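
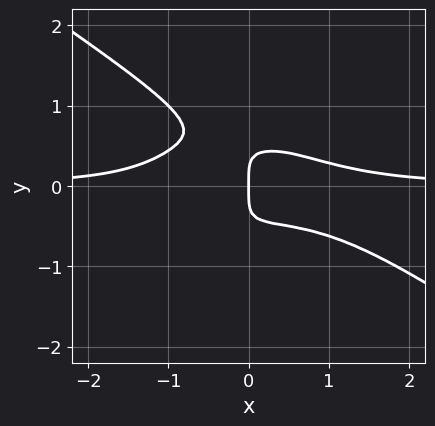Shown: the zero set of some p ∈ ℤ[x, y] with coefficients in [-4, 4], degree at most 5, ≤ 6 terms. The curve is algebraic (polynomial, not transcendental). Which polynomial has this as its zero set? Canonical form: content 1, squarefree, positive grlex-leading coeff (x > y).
(a) deg p = 4. No degree-3 curve has this shape.
(b) Observable constraints: it meets the y-axis at y = 0 (among the integer gridlines); it crosses the x-axis at the gridline x = 0.
(c) Putting this together gives p.

2*x^3*y + 2*x^2*y^2 + 2*y^4 + 3*x*y^2 - x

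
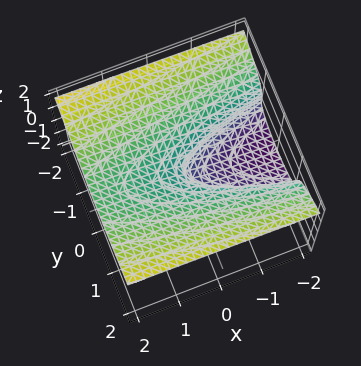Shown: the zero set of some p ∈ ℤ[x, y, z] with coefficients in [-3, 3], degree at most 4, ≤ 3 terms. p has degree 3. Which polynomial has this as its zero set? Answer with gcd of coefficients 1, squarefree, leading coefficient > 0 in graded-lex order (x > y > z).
3*z^3 - 2*y^2 - x

First, the degree is 3 — a generic line meets the surface in up to 3 points.
Then, from the visible intercepts: it crosses the y-axis at the gridline y = 0; one z-axis crossing is at z = 0; it meets the x-axis at x = 0 (among the integer gridlines).
Finally, fitting integer coefficients to these (and the overall shape) gives p.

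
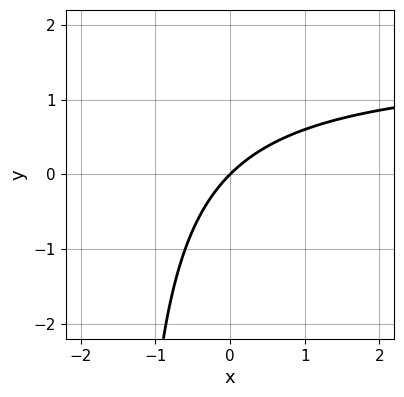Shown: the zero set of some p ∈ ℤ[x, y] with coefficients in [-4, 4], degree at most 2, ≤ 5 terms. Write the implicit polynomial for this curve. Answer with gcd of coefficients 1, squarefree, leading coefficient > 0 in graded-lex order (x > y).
2*x*y - 3*x + 3*y

deg p = 2.
Against the integer gridlines: it crosses the y-axis at the gridline y = 0; one x-axis crossing is at x = 0.
Assembling these constraints gives the stated polynomial.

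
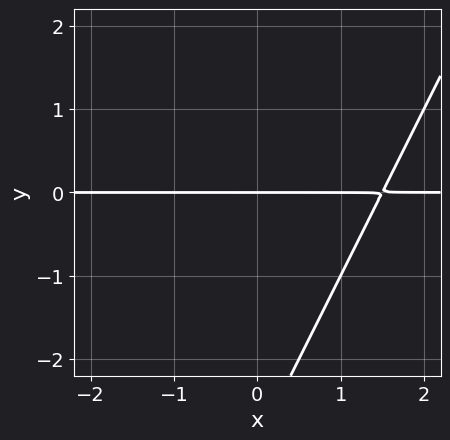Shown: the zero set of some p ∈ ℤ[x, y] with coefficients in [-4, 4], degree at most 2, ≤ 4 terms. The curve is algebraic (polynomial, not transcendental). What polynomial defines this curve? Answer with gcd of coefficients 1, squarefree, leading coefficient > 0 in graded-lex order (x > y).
Degree: no degree-1 curve has this shape, so deg p = 2.
From the axis intercepts and sections: it crosses the y-axis at the gridline y = 0; the visible x-axis segment lies entirely on the curve.
Solving for integer coefficients yields p as stated.

2*x*y - y^2 - 3*y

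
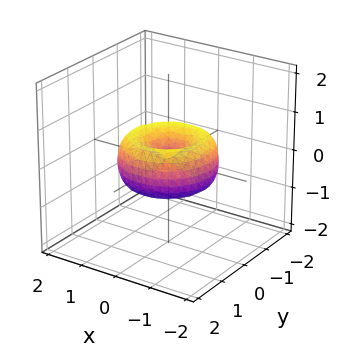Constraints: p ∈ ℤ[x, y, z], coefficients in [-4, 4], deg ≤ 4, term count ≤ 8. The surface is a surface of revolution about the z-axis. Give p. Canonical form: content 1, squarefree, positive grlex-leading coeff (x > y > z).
Degree: no degree-3 surface has this shape, so deg p = 4.
Symmetries: the z-axis is an axis of rotation, so x and y enter only as x² + y².
Observable constraints: one z-axis crossing is at z = 0; it crosses the x-axis at the gridline x = 0.
Matching integer coefficients to the picture gives p.

2*x^4 + 4*x^2*y^2 + 2*y^4 - 3*x^2 - 3*y^2 + 3*z^2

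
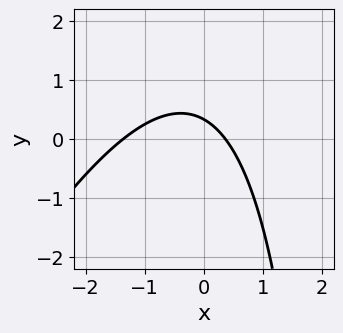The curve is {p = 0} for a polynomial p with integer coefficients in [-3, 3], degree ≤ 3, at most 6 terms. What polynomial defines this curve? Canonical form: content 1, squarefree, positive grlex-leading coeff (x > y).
1. The degree is 2 — no degree-1 curve has this shape.
2. Matching integer coefficients to the picture gives p.

2*x^2 - x*y + 2*x + 3*y - 1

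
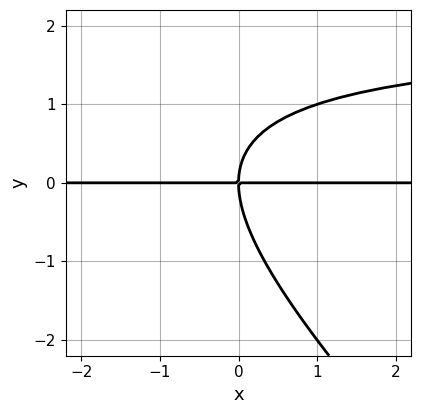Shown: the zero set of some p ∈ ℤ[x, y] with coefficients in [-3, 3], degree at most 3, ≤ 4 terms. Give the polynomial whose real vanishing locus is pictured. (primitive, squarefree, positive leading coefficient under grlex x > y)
x*y^2 + y^3 - 2*x*y

1. deg p = 3. A generic line meets the curve in up to 3 points.
2. From the axis intercepts and sections: every point of the x-axis in the box is on the curve; it crosses the y-axis at the gridline y = 0.
3. Fitting integer coefficients to these (and the overall shape) gives p.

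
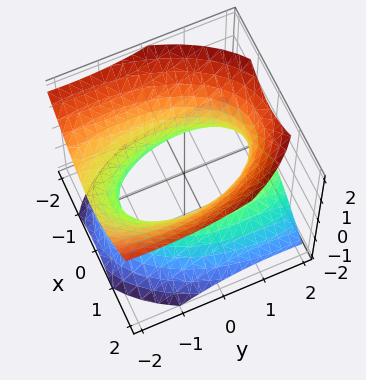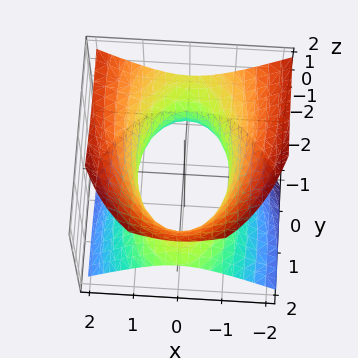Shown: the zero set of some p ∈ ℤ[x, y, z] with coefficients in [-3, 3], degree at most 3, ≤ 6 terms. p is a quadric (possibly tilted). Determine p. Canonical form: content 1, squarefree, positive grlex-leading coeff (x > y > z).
First, degree: a generic line meets the surface in up to 2 points, so deg p = 2.
Then, from the visible intercepts: the x-axis gridline crossings are at x ∈ {-1, 1}; no z-intercept at any integer in the box.
Finally, fitting integer coefficients to these (and the overall shape) gives p.

3*x^2 + y^2 + 2*y*z - 3*z^2 - 3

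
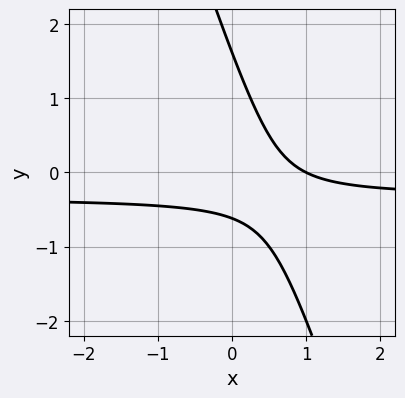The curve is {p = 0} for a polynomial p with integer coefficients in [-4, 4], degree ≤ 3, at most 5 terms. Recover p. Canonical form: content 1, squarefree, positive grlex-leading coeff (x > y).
3*x*y + y^2 + x - y - 1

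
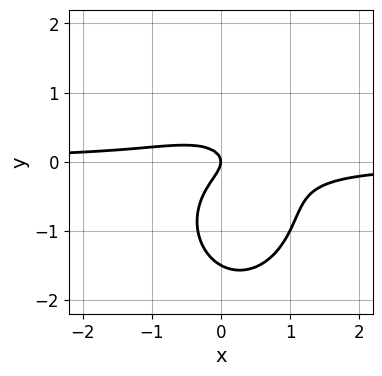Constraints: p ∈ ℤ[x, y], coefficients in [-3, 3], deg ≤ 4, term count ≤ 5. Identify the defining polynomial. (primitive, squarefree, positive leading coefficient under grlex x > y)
The degree is 3 — a generic line meets the curve in up to 3 points.
From the visible intercepts: it meets the x-axis at x = 0 (among the integer gridlines); it crosses the y-axis at the gridline y = 0.
Matching integer coefficients to the picture gives p.

3*x^2*y + 2*y^3 - x*y + 3*y^2 + x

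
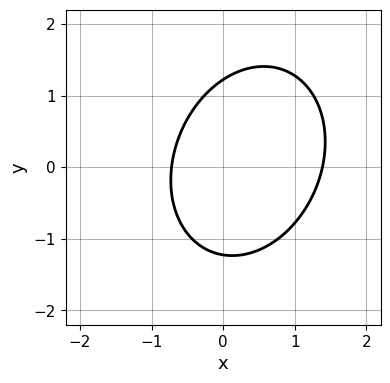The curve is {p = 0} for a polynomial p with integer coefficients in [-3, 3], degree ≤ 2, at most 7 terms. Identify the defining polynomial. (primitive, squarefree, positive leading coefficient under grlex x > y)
First, the degree is 2 — the shape is more complex than any degree-1 curve.
Finally, putting this together gives p.

3*x^2 - x*y + 2*y^2 - 2*x - 3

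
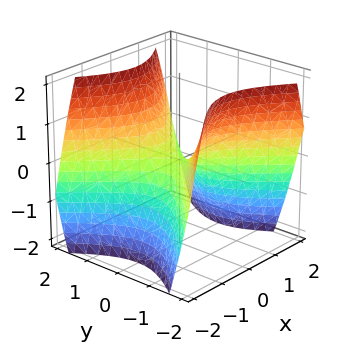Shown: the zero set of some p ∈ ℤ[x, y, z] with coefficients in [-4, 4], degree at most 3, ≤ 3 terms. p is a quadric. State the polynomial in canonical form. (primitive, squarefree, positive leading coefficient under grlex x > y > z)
x^2 - y^2 + z

(a) The degree is 2 — a hyperbolic paraboloid; a quadric.
(b) Symmetries: it's symmetric under y → −y, forcing even powers of y; the x ↦ −x reflection is a symmetry, so x appears only in even powers.
(c) From the visible intercepts: one y-axis crossing is at y = 0; one z-axis crossing is at z = 0.
(d) Solving for integer coefficients yields p as stated.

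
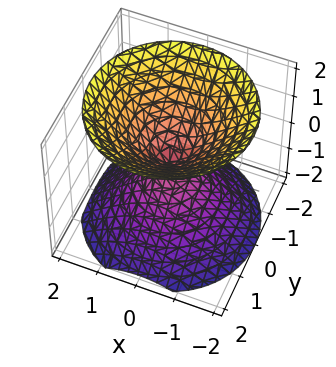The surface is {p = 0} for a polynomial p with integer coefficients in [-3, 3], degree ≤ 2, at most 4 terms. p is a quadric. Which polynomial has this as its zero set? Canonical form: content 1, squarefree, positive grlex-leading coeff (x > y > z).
x^2 + y^2 - z^2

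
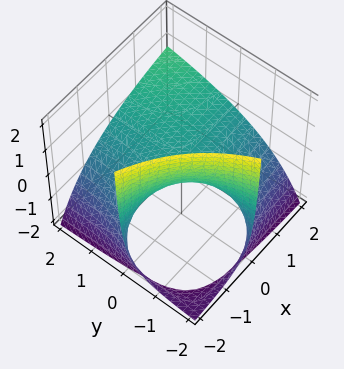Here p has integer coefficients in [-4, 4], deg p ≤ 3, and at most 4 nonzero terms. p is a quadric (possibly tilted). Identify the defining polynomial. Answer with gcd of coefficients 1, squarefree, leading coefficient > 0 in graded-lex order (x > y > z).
Degree: no degree-1 surface has this shape, so deg p = 2.
From the axis intercepts and sections: it crosses the z-axis at the gridline z = 0; the visible y-axis segment lies entirely on the surface.
The integer polynomial consistent with all of this is the stated p.

x*y - x*z - y*z - 2*z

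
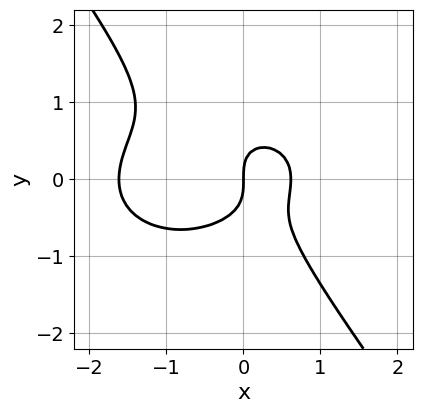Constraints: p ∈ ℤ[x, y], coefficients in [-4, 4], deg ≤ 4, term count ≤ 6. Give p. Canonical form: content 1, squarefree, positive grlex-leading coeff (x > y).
1. deg p = 3.
2. Against the integer gridlines: one x-axis crossing is at x = 0; it meets the y-axis at y = 0 (among the integer gridlines).
3. Assembling these constraints gives the stated polynomial.

2*x^3 + 3*x*y^2 + 3*y^3 + 2*x^2 - 2*x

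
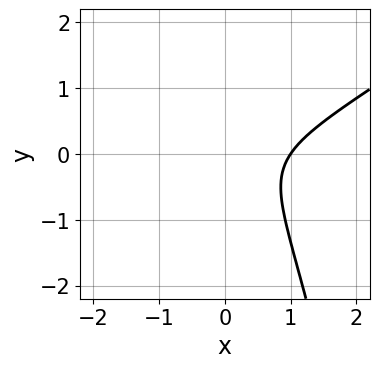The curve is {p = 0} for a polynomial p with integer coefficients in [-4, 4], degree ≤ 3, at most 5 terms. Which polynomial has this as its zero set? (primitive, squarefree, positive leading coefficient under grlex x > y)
2*x^3 - 3*x^2*y - x*y - 3*y^2 - 2

The degree is 3 — no degree-2 curve has this shape.
Observable constraints: it misses every integer gridline on the y-axis; it meets the x-axis at x = 1 (among the integer gridlines).
Together with the visible shape, these determine p as stated.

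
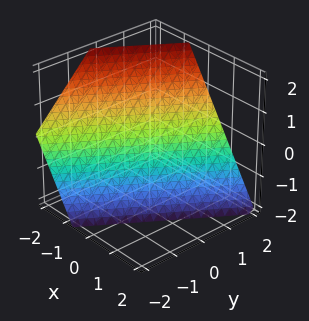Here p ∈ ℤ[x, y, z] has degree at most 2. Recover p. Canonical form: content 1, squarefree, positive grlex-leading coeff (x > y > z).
First, degree: the surface is flat (a plane), so deg p = 1.
Then, from the axis intercepts and sections: one z-axis crossing is at z = -1; it crosses the y-axis at the gridline y = 1.
Finally, matching integer coefficients to the picture gives p.

3*x - 2*y + 2*z + 2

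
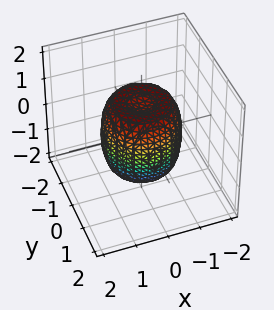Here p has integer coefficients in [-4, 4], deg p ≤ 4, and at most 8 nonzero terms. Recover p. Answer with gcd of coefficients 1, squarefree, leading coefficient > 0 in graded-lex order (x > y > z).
2*x^4 + 4*x^2*y^2 + 2*y^4 - 2*x^2 - 2*y^2 + z^2 - 1

1. The degree is 4 — no degree-3 surface has this shape.
2. Symmetry: every cross-section ⟂ z is a circle, so x, y appear only via x² + y².
3. Observable constraints: a circular section at z = -1 has radius exactly 1; among the integer gridlines, it crosses the z-axis at z ∈ {-1, 1}.
4. Solving for integer coefficients yields p as stated.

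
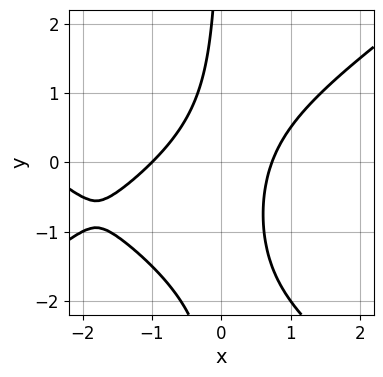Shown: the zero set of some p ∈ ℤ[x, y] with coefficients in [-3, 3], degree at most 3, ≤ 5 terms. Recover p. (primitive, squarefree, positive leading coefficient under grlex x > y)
x^3 - 2*x*y^2 + 3*x^2 - 3*x*y - 2

deg p = 3. A generic line meets the curve in up to 3 points.
Checking where it meets the axes: no y-intercept at any integer in the box; it meets the x-axis at x = -1 (among the integer gridlines).
These observations pin down the coefficients.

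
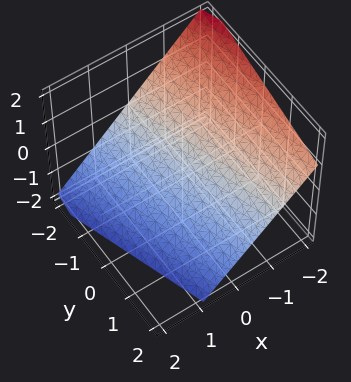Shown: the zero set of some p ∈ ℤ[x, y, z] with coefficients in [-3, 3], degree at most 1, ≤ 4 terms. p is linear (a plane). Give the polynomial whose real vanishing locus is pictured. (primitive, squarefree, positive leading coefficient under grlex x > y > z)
3*x + y + 3*z + 2

(a) The degree is 1 — every cross-section is a straight line — this is a plane.
(b) From the visible intercepts: one y-axis crossing is at y = -2.
(c) Matching integer coefficients to the picture gives p.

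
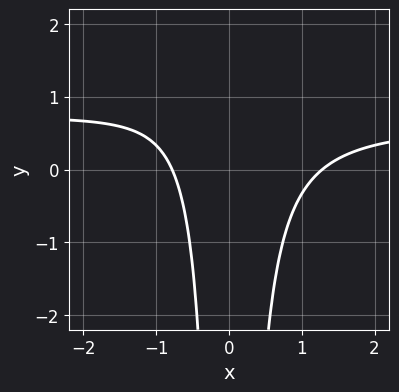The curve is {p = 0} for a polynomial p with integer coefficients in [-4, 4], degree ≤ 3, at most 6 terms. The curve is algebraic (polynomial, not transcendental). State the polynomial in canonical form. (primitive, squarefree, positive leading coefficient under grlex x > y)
deg p = 3. The shape is more complex than any degree-2 curve.
From the visible intercepts: it misses every integer gridline on the y-axis.
Solving for integer coefficients yields p as stated.

3*x^2*y - 2*x^2 + x + 2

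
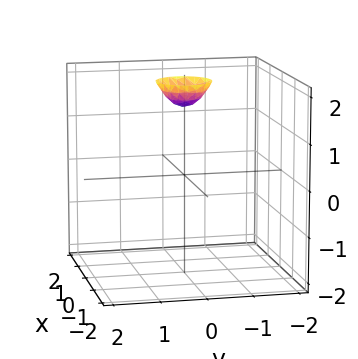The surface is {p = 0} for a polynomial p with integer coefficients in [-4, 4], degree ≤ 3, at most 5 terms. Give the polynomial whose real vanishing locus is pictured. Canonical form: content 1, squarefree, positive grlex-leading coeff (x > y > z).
3*x^2 + 3*y^2 - 2*z + 3

First, the degree is 2 — no degree-1 surface has this shape.
Next, by symmetry, the z-axis is an axis of rotation, so x and y enter only as x² + y².
Then, reading off the gridlines: no x-intercept at any integer in the box; a circular section at z = 2 has radius between 0 and 1; no y-intercept at any integer in the box.
Finally, the integer polynomial consistent with all of this is the stated p.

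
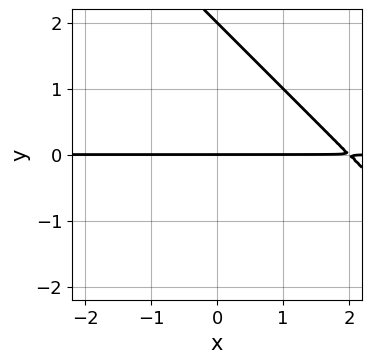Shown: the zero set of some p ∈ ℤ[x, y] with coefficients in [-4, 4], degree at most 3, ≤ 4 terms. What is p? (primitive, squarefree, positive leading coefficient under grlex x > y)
x*y + y^2 - 2*y

deg p = 2. A generic line meets the curve in up to 2 points.
Observable constraints: the visible x-axis segment lies entirely on the curve; among the integer gridlines, it crosses the y-axis at y ∈ {0, 2}.
Solving for integer coefficients yields p as stated.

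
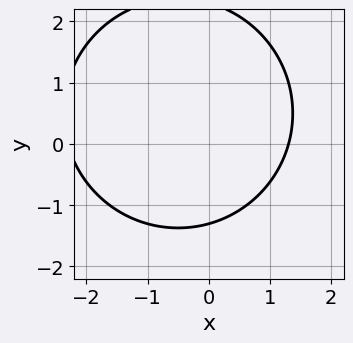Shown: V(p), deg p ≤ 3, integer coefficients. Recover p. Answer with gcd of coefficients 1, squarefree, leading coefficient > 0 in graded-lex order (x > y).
x^2 + y^2 + x - y - 3

First, degree: the shape is more complex than any degree-1 curve, so deg p = 2.
Finally, putting this together gives p.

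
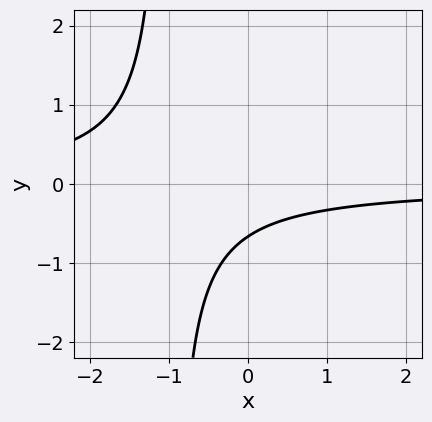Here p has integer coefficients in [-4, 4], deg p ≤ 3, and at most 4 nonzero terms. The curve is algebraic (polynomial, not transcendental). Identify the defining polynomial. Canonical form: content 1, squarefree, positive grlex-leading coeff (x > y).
(a) Degree: a generic line meets the curve in up to 2 points, so deg p = 2.
(b) Against the integer gridlines: no x-intercept at any integer in the box.
(c) Fitting integer coefficients to these (and the overall shape) gives p.

3*x*y + 3*y + 2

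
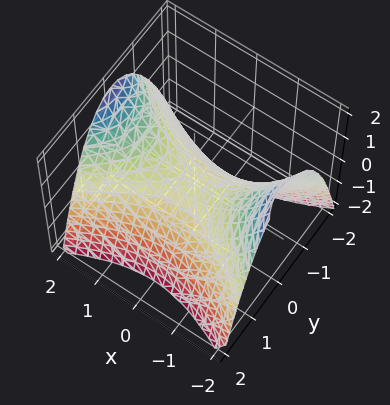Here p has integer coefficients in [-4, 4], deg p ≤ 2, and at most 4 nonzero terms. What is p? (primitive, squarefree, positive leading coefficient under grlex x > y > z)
x^2 - 2*y^2 - 2*z

First, degree: a hyperbolic paraboloid; a quadric, so deg p = 2.
Next, symmetries: the x ↦ −x reflection is a symmetry, so x appears only in even powers; it's symmetric under y → −y, forcing even powers of y.
Then, reading off the gridlines: it crosses the y-axis at the gridline y = 0; it crosses the x-axis at the gridline x = 0.
Finally, together with the visible shape, these determine p as stated.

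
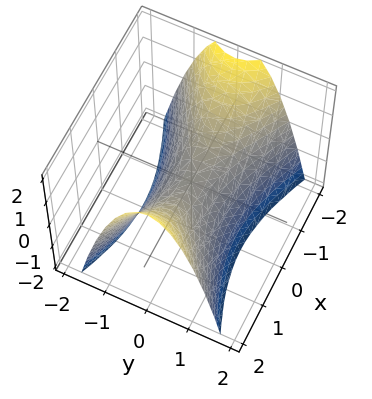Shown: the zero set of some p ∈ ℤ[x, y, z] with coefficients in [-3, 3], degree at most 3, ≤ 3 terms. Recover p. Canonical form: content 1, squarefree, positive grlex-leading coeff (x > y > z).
x^2 - 3*y^2 - 2*z

The degree is 2 — a saddle surface; a quadric.
Symmetries: the y ↦ −y reflection is a symmetry, so y appears only in even powers; the x ↦ −x reflection is a symmetry, so x appears only in even powers.
Checking where it meets the axes: it meets the y-axis at y = 0 (among the integer gridlines); it crosses the z-axis at the gridline z = 0; one x-axis crossing is at x = 0.
Fitting integer coefficients to these (and the overall shape) gives p.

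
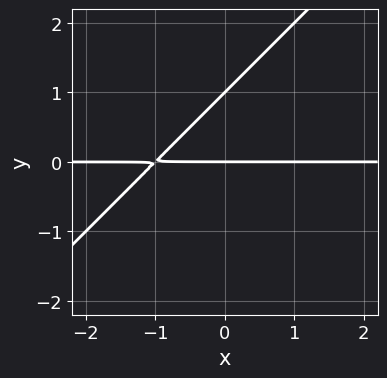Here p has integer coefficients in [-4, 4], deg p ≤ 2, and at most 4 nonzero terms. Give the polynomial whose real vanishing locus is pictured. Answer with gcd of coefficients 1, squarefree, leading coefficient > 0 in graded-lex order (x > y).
(a) The degree is 2 — no degree-1 curve has this shape.
(b) Checking where it meets the axes: among the integer gridlines, it crosses the y-axis at y ∈ {0, 1}; the visible x-axis segment lies entirely on the curve.
(c) These observations pin down the coefficients.

x*y - y^2 + y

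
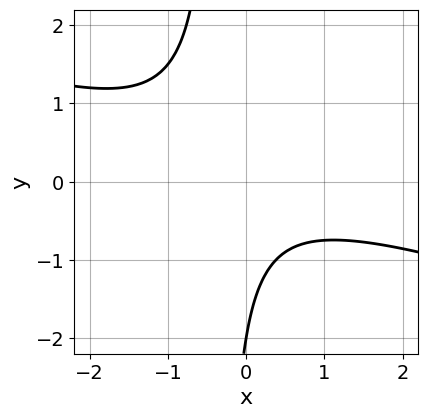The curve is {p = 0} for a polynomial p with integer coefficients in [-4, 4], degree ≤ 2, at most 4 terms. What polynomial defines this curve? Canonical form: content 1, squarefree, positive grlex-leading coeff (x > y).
x^2 + 3*x*y + y + 2

1. The degree is 2 — the shape is more complex than any degree-1 curve.
2. Against the integer gridlines: no x-intercept at any integer in the box; it meets the y-axis at y = -2 (among the integer gridlines).
3. Assembling these constraints gives the stated polynomial.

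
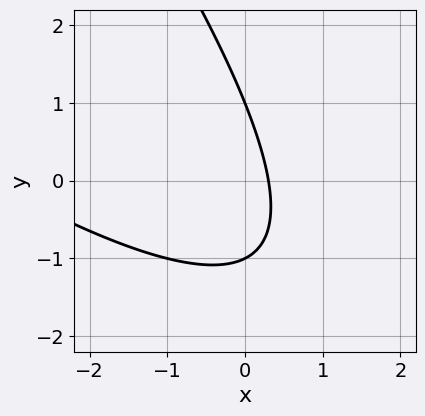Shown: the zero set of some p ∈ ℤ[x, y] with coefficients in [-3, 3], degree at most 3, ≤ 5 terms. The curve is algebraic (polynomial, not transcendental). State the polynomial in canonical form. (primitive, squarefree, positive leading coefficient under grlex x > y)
First, deg p = 2.
Then, observable constraints: among the integer gridlines, it crosses the y-axis at y ∈ {-1, 1}.
Finally, fitting integer coefficients to these (and the overall shape) gives p.

x^2 + 2*x*y + y^2 + 3*x - 1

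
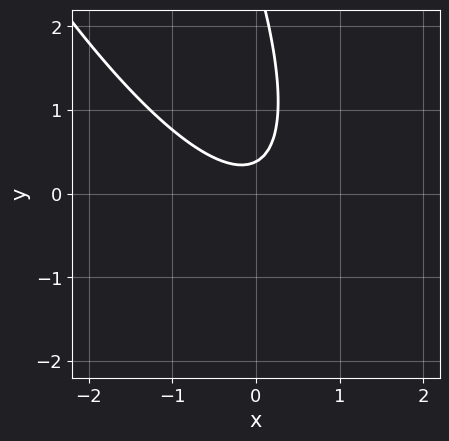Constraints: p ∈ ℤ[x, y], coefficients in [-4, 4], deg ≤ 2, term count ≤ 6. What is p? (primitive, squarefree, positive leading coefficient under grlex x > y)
3*x^2 + 3*x*y + y^2 - 3*y + 1

(a) The degree is 2 — no degree-1 curve has this shape.
(b) Checking where it meets the axes: it misses every integer gridline on the x-axis.
(c) Together with the visible shape, these determine p as stated.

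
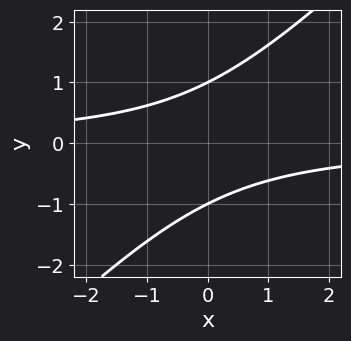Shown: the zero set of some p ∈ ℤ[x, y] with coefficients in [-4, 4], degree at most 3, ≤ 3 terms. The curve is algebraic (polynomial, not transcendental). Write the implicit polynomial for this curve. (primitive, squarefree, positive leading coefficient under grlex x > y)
x*y - y^2 + 1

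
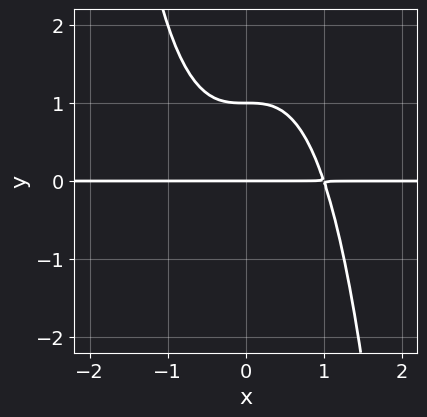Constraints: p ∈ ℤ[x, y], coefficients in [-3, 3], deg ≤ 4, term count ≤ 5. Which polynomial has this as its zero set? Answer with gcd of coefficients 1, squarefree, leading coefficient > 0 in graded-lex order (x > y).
First, degree: a generic line meets the curve in up to 4 points, so deg p = 4.
Then, observable constraints: every point of the x-axis in the box is on the curve; among the integer gridlines, it crosses the y-axis at y ∈ {0, 1}.
Finally, fitting integer coefficients to these (and the overall shape) gives p.

x^3*y + y^2 - y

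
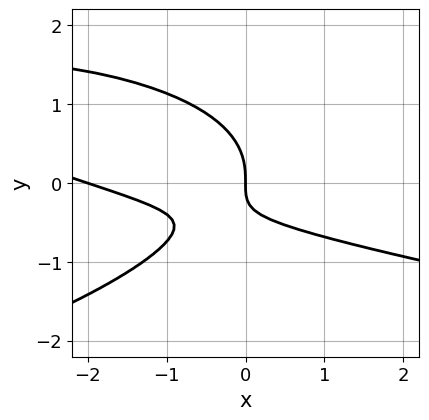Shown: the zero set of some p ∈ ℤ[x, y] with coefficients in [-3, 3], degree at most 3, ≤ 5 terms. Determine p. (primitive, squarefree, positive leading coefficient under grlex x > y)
Degree: a generic line meets the curve in up to 3 points, so deg p = 3.
From the axis intercepts and sections: it meets the y-axis at y = 0 (among the integer gridlines); among the integer gridlines, it crosses the x-axis at x ∈ {-2, 0}.
The integer polynomial consistent with all of this is the stated p.

3*y^3 + x^2 + 3*x*y + 2*x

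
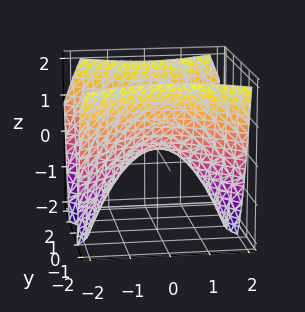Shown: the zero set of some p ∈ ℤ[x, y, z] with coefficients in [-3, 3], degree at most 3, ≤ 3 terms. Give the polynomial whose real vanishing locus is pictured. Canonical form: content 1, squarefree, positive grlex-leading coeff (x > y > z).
Degree: a saddle surface; a quadric, so deg p = 2.
Symmetries: the x ↦ −x reflection is a symmetry, so x appears only in even powers; it's symmetric under y → −y, forcing even powers of y.
From the visible intercepts: one z-axis crossing is at z = 0; it meets the x-axis at x = 0 (among the integer gridlines).
Putting this together gives p.

2*x^2 - 3*y^2 + 3*z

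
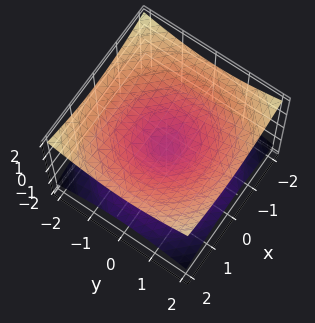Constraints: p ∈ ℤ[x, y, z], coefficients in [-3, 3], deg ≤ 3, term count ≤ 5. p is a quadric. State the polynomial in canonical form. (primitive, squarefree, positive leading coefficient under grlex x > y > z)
(a) deg p = 2. Two nappes meeting at a single point; a quadric.
(b) Symmetries: mirror symmetry z ↦ −z ⇒ only even powers of z; the surface is invariant under rotation about z: p = q(x² + y², z).
(c) Checking where it meets the axes: it meets the x-axis at x = 0 (among the integer gridlines); it crosses the z-axis at the gridline z = 0; it meets the y-axis at y = 0 (among the integer gridlines); a circular section at z = -1 has radius between 1 and 2.
(d) Matching integer coefficients to the picture gives p.

x^2 + y^2 - 3*z^2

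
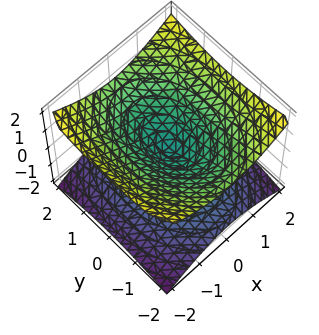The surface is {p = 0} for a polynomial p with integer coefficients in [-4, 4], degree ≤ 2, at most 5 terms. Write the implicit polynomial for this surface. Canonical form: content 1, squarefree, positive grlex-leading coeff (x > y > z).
deg p = 2. A double cone through the origin; a quadric.
Symmetries: the z ↦ −z reflection is a symmetry, so z appears only in even powers; it's symmetric under x → −x, forcing even powers of x; the y ↦ −y reflection is a symmetry, so y appears only in even powers.
Reading off the gridlines: one x-axis crossing is at x = 0; one z-axis crossing is at z = 0; it crosses the y-axis at the gridline y = 0.
Solving for integer coefficients yields p as stated.

2*x^2 + y^2 - 3*z^2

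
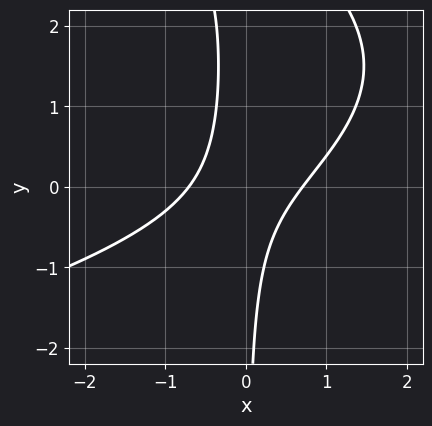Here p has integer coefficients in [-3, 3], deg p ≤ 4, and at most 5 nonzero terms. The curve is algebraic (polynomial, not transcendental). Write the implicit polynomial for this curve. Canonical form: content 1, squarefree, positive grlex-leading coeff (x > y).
x*y^2 + 2*x^2 - 3*x*y - 1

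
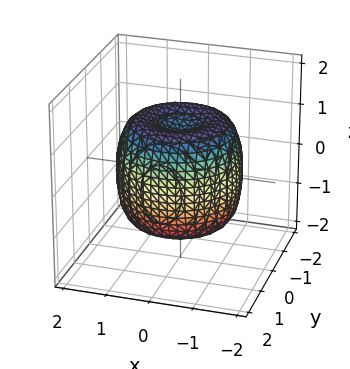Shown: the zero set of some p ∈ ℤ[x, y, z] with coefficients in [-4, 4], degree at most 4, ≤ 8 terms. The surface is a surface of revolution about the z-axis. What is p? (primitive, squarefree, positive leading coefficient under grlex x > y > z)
(a) The degree is 4 — the shape is more complex than any degree-3 surface.
(b) Symmetry: the z-axis is an axis of rotation, so x and y enter only as x² + y².
(c) From the visible intercepts: a circular section at z = 1 has radius between 1 and 2; among the integer gridlines, it crosses the z-axis at z ∈ {-1, 1}.
(d) Putting this together gives p.

2*x^4 + 4*x^2*y^2 + 2*y^4 - 3*x^2 - 3*y^2 + 2*z^2 - 2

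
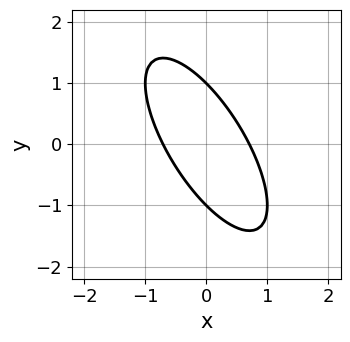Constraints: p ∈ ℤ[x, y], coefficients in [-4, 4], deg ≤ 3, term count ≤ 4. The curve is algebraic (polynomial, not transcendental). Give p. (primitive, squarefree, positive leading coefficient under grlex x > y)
First, deg p = 2. The shape is more complex than any degree-1 curve.
Then, from the visible intercepts: the y-axis gridline crossings are at y ∈ {-1, 1}.
Finally, together with the visible shape, these determine p as stated.

2*x^2 + 2*x*y + y^2 - 1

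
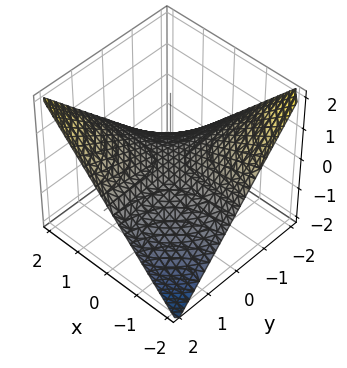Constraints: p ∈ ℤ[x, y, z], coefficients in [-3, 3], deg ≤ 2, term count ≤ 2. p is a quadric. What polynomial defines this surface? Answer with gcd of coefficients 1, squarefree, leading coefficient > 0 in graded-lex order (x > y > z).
Degree: a hyperbolic paraboloid; a quadric, so deg p = 2.
Checking where it meets the axes: the visible x-axis segment lies entirely on the surface; the visible y-axis segment lies entirely on the surface; it crosses the z-axis at the gridline z = 0.
Together with the visible shape, these determine p as stated.

x*y - 2*z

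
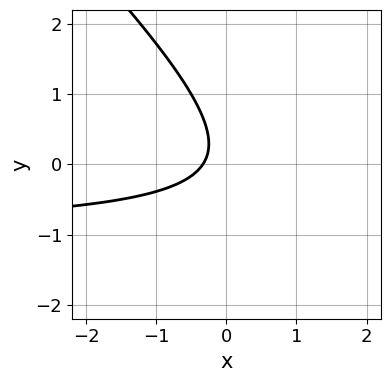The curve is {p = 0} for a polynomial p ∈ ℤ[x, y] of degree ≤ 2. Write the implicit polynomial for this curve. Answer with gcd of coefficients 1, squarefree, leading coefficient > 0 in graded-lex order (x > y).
3*x*y + 3*y^2 + 3*x - y + 1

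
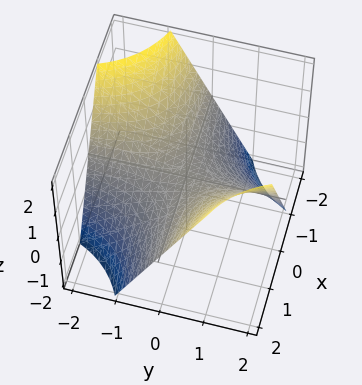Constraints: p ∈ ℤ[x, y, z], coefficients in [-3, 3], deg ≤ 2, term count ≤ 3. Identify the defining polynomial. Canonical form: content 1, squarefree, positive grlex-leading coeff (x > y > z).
x*y - z

(a) deg p = 2.
(b) Checking where it meets the axes: the visible x-axis segment lies entirely on the surface; the visible y-axis segment lies entirely on the surface; it crosses the z-axis at the gridline z = 0.
(c) Solving for integer coefficients yields p as stated.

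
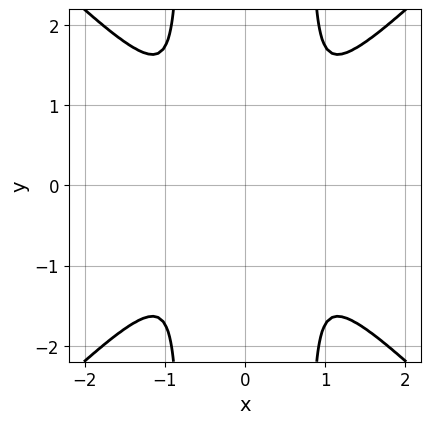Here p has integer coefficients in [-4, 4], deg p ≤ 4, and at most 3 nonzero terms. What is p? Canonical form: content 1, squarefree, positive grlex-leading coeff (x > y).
(a) Degree: a generic line meets the curve in up to 4 points, so deg p = 4.
(b) Symmetries: mirror symmetry y ↦ −y ⇒ only even powers of y; it's symmetric under x → −x, forcing even powers of x.
(c) Assembling these constraints gives the stated polynomial.

3*x^4 - 3*x^2*y^2 + 2*y^2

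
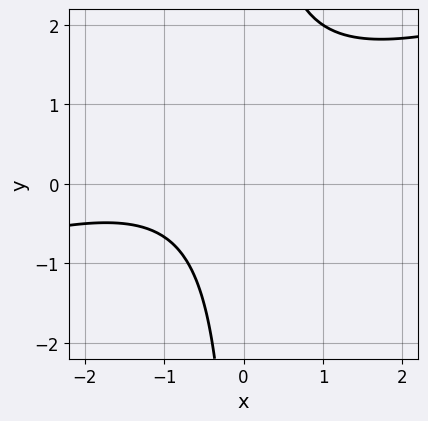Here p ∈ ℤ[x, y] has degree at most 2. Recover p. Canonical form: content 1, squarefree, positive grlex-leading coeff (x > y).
x^2 - 3*x*y + 2*x + 3

First, the degree is 2 — no degree-1 curve has this shape.
Next, from the visible intercepts: it misses every integer gridline on the x-axis; no y-intercept at any integer in the box.
Finally, assembling these constraints gives the stated polynomial.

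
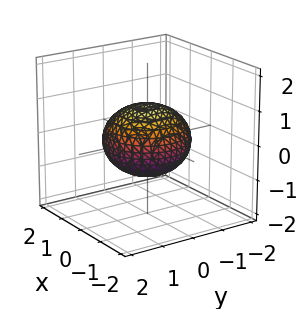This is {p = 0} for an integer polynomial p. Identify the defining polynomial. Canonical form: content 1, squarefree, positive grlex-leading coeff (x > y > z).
First, deg p = 2. The shape is more complex than any degree-1 surface.
Next, symmetries: rotational symmetry about the z-axis ⇒ p depends on x, y only through x² + y².
Next, checking where it meets the axes: a circular section at z = 0 has radius between 1 and 2; the z-axis gridline crossings are at z ∈ {-1, 1}.
Finally, assembling these constraints gives the stated polynomial.

2*x^2 + 2*y^2 + 3*z^2 - 3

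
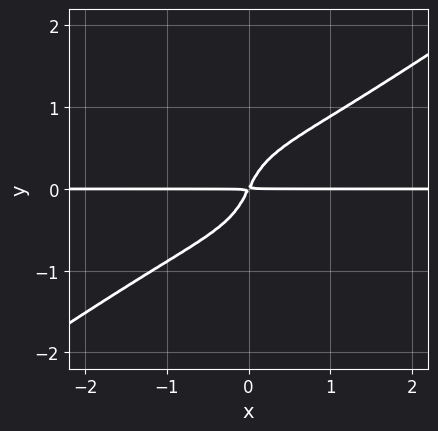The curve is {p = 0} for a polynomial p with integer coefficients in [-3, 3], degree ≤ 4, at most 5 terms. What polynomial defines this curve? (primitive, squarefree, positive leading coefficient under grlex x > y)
The degree is 4 — the shape is more complex than any degree-3 curve.
Reading off the gridlines: every point of the x-axis in the box is on the curve.
Fitting integer coefficients to these (and the overall shape) gives p.

x^3*y - 3*y^4 + 2*x*y - y^2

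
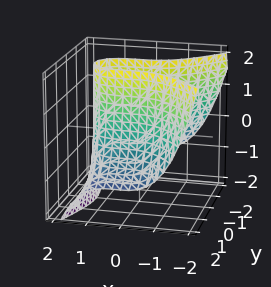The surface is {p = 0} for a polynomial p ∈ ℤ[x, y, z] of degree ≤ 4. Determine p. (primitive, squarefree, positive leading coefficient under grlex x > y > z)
The degree is 3 — no degree-2 surface has this shape.
From the visible intercepts: the surface avoids every integer z-axis point in the box; the y-axis gridline crossings are at y ∈ {-1, 1}.
These observations pin down the coefficients.

2*x^3 + 2*y^2*z - x^2 + 3*y^2 - 3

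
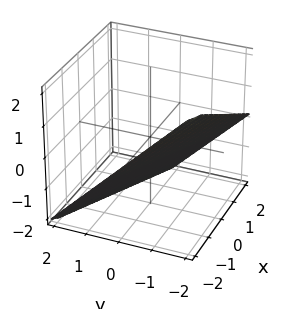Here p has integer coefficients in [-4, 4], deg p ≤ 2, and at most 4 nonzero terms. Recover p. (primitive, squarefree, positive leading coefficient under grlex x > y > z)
x + 2*y + 2*z + 2

First, deg p = 1.
Then, reading off the gridlines: one y-axis crossing is at y = -1; it crosses the x-axis at the gridline x = -2; it meets the z-axis at z = -1 (among the integer gridlines).
Finally, putting this together gives p.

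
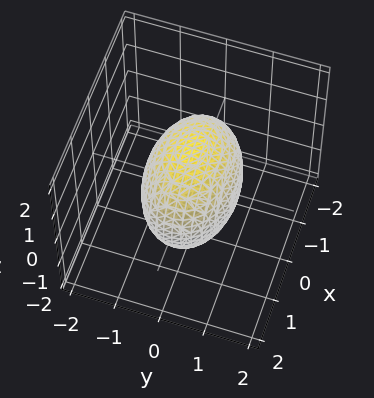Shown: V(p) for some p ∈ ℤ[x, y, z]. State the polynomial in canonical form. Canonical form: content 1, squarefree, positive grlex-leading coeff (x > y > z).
First, degree: a closed, bounded, convex surface; a quadric, so deg p = 2.
Next, symmetries: the z ↦ −z reflection is a symmetry, so z appears only in even powers; it's symmetric under x → −x, forcing even powers of x; mirror symmetry y ↦ −y ⇒ only even powers of y.
Then, against the integer gridlines: the y-axis gridline crossings are at y ∈ {-1, 1}.
Finally, assembling these constraints gives the stated polynomial.

x^2 + 2*y^2 + z^2 - 2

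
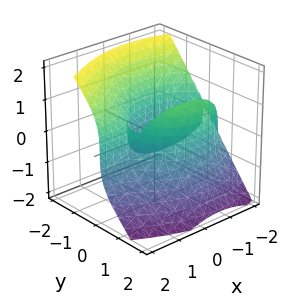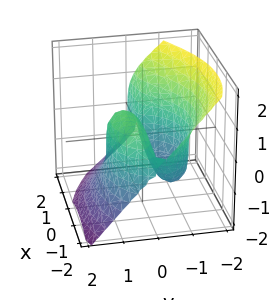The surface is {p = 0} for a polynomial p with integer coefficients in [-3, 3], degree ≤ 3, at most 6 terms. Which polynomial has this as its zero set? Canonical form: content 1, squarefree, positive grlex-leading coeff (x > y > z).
2*x^2*y + 3*y^3 + 2*z^3 + 3*x*y - 3*y

1. deg p = 3. The shape is more complex than any degree-2 surface.
2. Checking where it meets the axes: the visible x-axis segment lies entirely on the surface; among the integer gridlines, it crosses the y-axis at y ∈ {-1, 0, 1}.
3. Matching integer coefficients to the picture gives p.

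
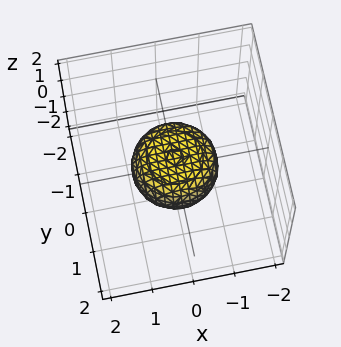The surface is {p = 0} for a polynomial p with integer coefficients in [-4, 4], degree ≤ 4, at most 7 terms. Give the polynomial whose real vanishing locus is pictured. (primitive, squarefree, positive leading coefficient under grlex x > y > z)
2*x^4 + 4*x^2*y^2 + 2*y^4 - x^2 - y^2 + 3*z^2 - 1

First, deg p = 4. A generic line meets the surface in up to 4 points.
Then, symmetries: every cross-section ⟂ z is a circle, so x, y appear only via x² + y².
Next, from the visible intercepts: a circular section at z = 0 has radius exactly 1; among the integer gridlines, it crosses the y-axis at y ∈ {-1, 1}; the x-axis gridline crossings are at x ∈ {-1, 1}.
Finally, the integer polynomial consistent with all of this is the stated p.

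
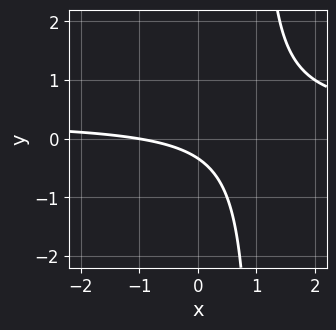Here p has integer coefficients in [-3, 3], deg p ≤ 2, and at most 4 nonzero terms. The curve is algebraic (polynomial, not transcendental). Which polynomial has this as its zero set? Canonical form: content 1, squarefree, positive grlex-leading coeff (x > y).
3*x*y - x - 3*y - 1

First, degree: no degree-1 curve has this shape, so deg p = 2.
Next, reading off the gridlines: it crosses the x-axis at the gridline x = -1.
Finally, solving for integer coefficients yields p as stated.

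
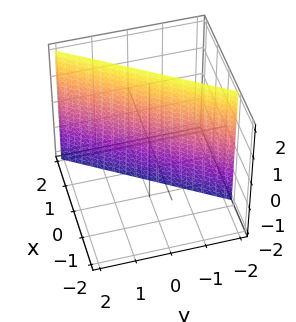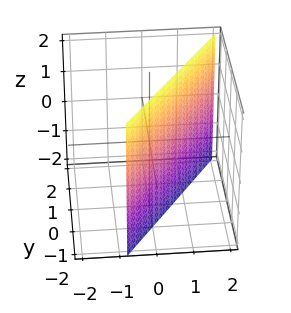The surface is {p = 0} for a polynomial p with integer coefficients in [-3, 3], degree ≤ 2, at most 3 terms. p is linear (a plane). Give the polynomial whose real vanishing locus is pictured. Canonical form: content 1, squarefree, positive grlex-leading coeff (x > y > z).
(a) The degree is 1 — every cross-section is a straight line — this is a plane.
(b) Observable constraints: it meets the y-axis at y = -1 (among the integer gridlines); the surface avoids every integer z-axis point in the box.
(c) Assembling these constraints gives the stated polynomial.

3*x - 2*y - 2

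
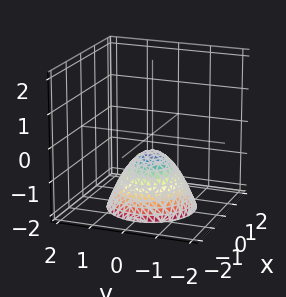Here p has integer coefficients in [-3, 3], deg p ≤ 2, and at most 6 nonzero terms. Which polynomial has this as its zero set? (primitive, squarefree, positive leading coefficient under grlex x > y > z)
2*x^2 + 2*y^2 + 2*z + 1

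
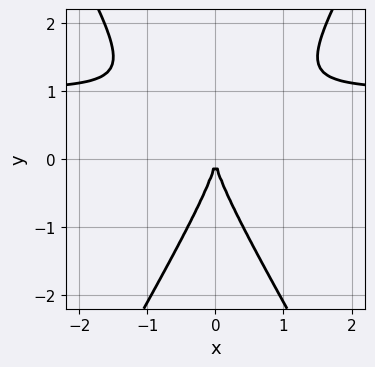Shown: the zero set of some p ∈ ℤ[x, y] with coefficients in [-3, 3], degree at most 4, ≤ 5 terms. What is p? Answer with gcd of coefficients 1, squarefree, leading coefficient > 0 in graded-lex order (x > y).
(a) deg p = 3. A generic line meets the curve in up to 3 points.
(b) Symmetries: mirror symmetry x ↦ −x ⇒ only even powers of x.
(c) Observable constraints: it crosses the y-axis at the gridline y = 0; one x-axis crossing is at x = 0.
(d) Assembling these constraints gives the stated polynomial.

3*x^2*y - y^3 - 3*x^2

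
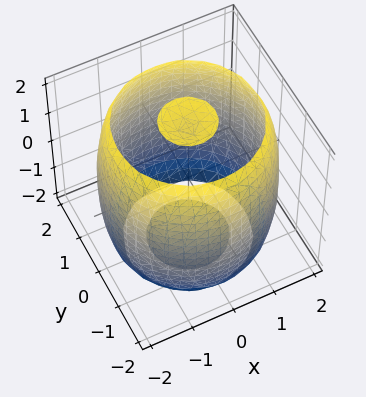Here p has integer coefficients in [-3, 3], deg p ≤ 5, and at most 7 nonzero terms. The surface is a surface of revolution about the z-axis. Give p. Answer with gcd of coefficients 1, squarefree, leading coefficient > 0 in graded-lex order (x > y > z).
x^4 + 2*x^2*y^2 + y^4 - 3*x^2 - 3*y^2 + z^2 - 3

1. I count 3 distinct pieces.
2. The degree is 4 — no degree-3 surface has this shape.
3. Symmetries: the z-axis is an axis of rotation, so x and y enter only as x² + y².
4. Checking where it meets the axes: a circular section at z = 0 has radius between 1 and 2.
5. Together with the visible shape, these determine p as stated.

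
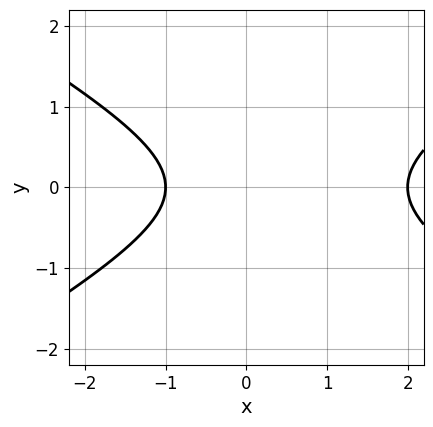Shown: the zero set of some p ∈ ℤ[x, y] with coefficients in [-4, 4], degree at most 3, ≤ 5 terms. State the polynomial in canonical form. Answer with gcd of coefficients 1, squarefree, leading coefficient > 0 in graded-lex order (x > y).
x^2 - 3*y^2 - x - 2

1. Degree: the shape is more complex than any degree-1 curve, so deg p = 2.
2. Symmetries: the y ↦ −y reflection is a symmetry, so y appears only in even powers.
3. Reading off the gridlines: the curve avoids every integer y-axis point in the box; among the integer gridlines, it crosses the x-axis at x ∈ {-1, 2}.
4. Together with the visible shape, these determine p as stated.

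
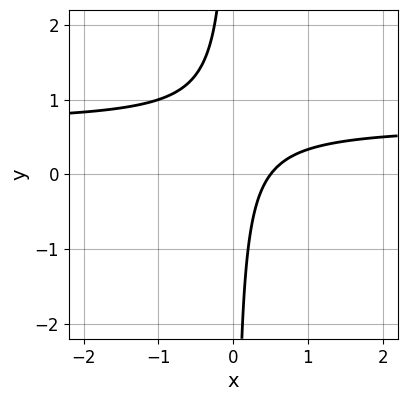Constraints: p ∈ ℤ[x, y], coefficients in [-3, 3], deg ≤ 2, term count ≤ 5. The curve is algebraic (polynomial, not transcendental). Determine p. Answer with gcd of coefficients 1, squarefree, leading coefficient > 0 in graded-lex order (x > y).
3*x*y - 2*x + 1

(a) The degree is 2 — a generic line meets the curve in up to 2 points.
(b) From the axis intercepts and sections: the curve avoids every integer y-axis point in the box.
(c) Assembling these constraints gives the stated polynomial.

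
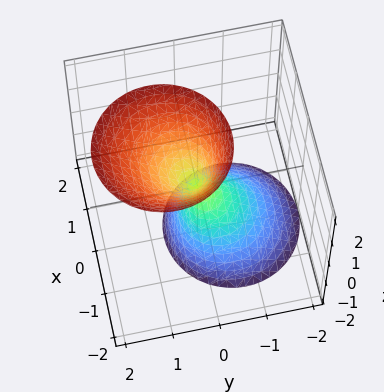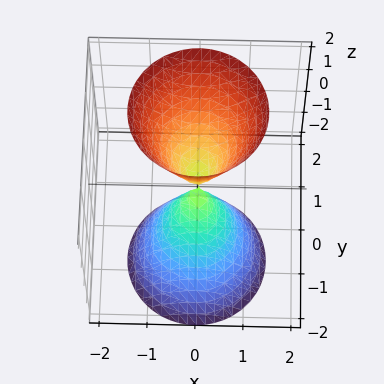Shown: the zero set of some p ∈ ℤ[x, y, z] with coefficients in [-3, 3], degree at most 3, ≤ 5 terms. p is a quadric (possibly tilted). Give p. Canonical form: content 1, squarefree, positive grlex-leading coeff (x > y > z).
3*x^2 + 3*y^2 - 2*y*z - z^2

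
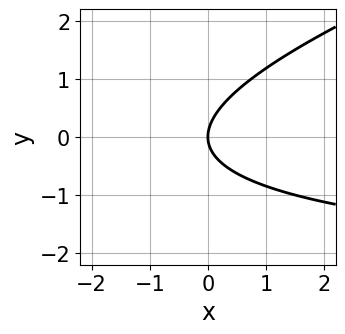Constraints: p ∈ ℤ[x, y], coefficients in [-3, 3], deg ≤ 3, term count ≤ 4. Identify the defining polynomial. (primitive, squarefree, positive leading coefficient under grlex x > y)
1. Degree: no degree-1 curve has this shape, so deg p = 2.
2. From the axis intercepts and sections: one x-axis crossing is at x = 0; one y-axis crossing is at y = 0.
3. Matching integer coefficients to the picture gives p.

x*y - 3*y^2 + 3*x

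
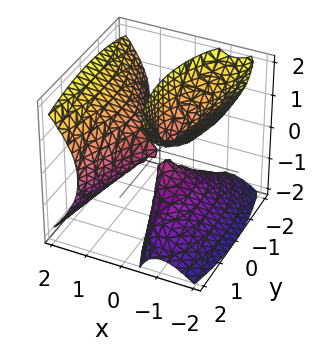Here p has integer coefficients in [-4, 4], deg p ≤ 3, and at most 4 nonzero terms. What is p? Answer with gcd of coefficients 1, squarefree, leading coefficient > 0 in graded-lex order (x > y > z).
2*x^3 - 2*x*z^2 - y^2

1. I count 3 distinct pieces. They look like related sheets of one shape, so recover p as a whole.
2. Degree: no degree-2 surface has this shape, so deg p = 3.
3. From the visible intercepts: one y-axis crossing is at y = 0; every point of the z-axis in the box is on the surface.
4. Fitting integer coefficients to these (and the overall shape) gives p.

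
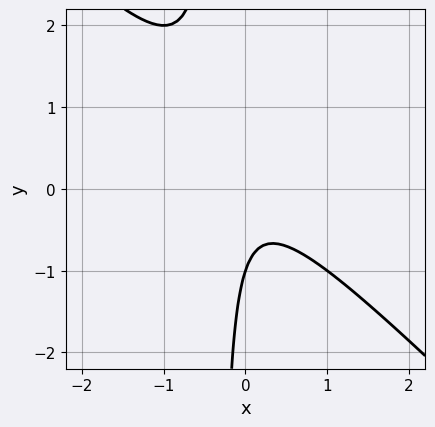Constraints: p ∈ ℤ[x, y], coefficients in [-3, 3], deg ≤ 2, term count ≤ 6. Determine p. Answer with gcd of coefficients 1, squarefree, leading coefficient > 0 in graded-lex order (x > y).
3*x^2 + 3*x*y + y + 1

First, degree: the shape is more complex than any degree-1 curve, so deg p = 2.
Then, observable constraints: it crosses the y-axis at the gridline y = -1; no x-intercept at any integer in the box.
Finally, the integer polynomial consistent with all of this is the stated p.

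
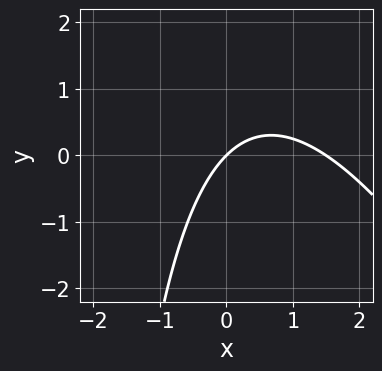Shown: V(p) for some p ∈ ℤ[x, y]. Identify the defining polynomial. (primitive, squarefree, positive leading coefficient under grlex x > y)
(a) Degree: the shape is more complex than any degree-1 curve, so deg p = 2.
(b) Reading off the gridlines: it meets the x-axis at x = 0 (among the integer gridlines); it crosses the y-axis at the gridline y = 0.
(c) Fitting integer coefficients to these (and the overall shape) gives p.

2*x^2 + x*y - 3*x + 3*y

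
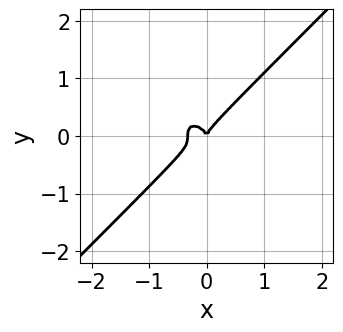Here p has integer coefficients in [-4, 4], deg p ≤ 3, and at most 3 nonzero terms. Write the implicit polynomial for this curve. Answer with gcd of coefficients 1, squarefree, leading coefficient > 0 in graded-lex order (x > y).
3*x^3 - 3*y^3 + x^2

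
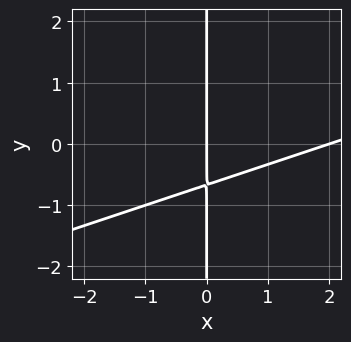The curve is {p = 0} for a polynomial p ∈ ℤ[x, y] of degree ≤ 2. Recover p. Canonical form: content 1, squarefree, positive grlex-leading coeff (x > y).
x^2 - 3*x*y - 2*x

First, deg p = 2.
Then, observable constraints: the visible y-axis segment lies entirely on the curve; the x-axis gridline crossings are at x ∈ {0, 2}.
Finally, matching integer coefficients to the picture gives p.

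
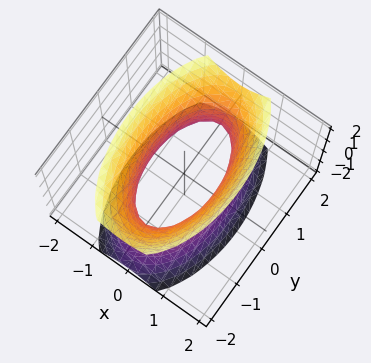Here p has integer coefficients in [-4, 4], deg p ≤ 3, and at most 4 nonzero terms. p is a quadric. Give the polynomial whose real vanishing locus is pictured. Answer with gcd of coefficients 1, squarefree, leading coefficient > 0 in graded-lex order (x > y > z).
3*x^2 + y^2 - z^2 - 2

1. The degree is 2 — an hourglass — one-sheet hyperboloid; a quadric.
2. Symmetries: it's symmetric under z → −z, forcing even powers of z; it's symmetric under y → −y, forcing even powers of y; it's symmetric under x → −x, forcing even powers of x.
3. Reading off the gridlines: it misses every integer gridline on the z-axis.
4. The integer polynomial consistent with all of this is the stated p.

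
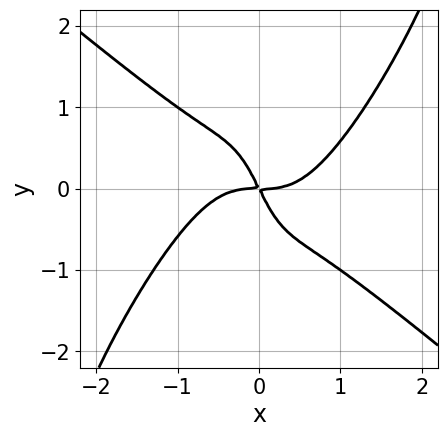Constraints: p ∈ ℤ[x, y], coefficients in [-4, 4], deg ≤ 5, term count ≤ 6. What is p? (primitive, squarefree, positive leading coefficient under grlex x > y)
The degree is 4 — a generic line meets the curve in up to 4 points.
Checking where it meets the axes: one y-axis crossing is at y = 0; it crosses the x-axis at the gridline x = 0.
Matching integer coefficients to the picture gives p.

2*x^4 - 2*x^2*y^2 + x*y^3 - 2*x*y - y^2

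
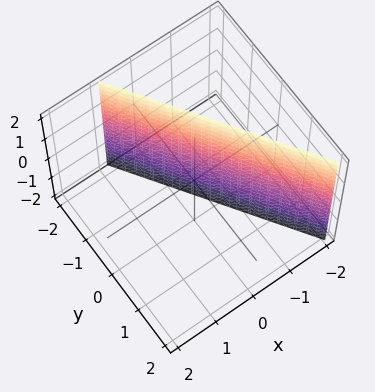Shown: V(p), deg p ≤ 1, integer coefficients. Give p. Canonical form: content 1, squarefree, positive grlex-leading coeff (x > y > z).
3*x + 2*y + 2

1. The degree is 1 — the surface is flat (a plane).
2. From the axis intercepts and sections: it meets the y-axis at y = -1 (among the integer gridlines); it misses every integer gridline on the z-axis.
3. Matching integer coefficients to the picture gives p.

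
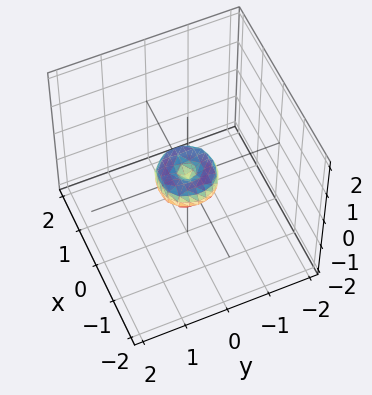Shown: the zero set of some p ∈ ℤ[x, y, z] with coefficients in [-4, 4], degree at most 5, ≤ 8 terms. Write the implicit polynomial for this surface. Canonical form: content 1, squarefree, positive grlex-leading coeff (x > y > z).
2*x^4 + 4*x^2*y^2 + 2*y^4 - x^2 - y^2 + z^2

1. The degree is 4 — the shape is more complex than any degree-3 surface.
2. Symmetries: rotational symmetry about the z-axis ⇒ p depends on x, y only through x² + y².
3. Against the integer gridlines: it meets the z-axis at z = 0 (among the integer gridlines); a circular section at z = 0 has radius between 0 and 1; it crosses the y-axis at the gridline y = 0; it meets the x-axis at x = 0 (among the integer gridlines).
4. Fitting integer coefficients to these (and the overall shape) gives p.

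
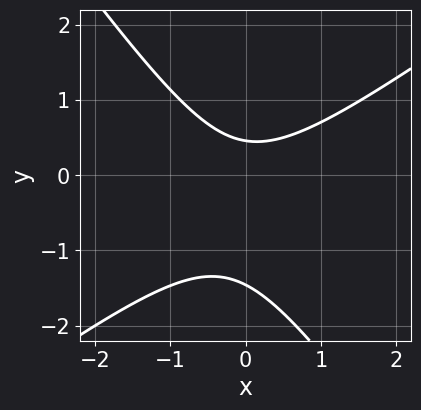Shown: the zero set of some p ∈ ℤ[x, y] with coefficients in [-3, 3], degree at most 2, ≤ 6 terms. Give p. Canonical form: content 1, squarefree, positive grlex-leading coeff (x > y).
3*x^2 - 2*x*y - 3*y^2 - 3*y + 2

1. deg p = 2.
2. Reading off the gridlines: no x-intercept at any integer in the box.
3. Assembling these constraints gives the stated polynomial.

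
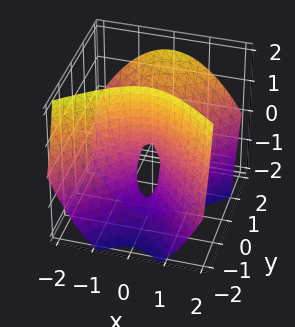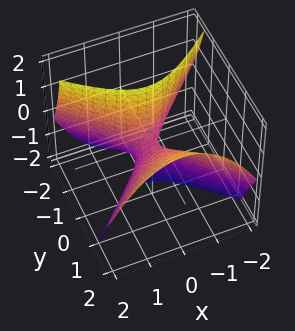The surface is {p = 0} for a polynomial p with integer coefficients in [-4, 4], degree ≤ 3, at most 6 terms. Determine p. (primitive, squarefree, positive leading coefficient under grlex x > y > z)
deg p = 2.
Against the integer gridlines: it crosses the z-axis at the gridline z = 0; one x-axis crossing is at x = 0; it crosses the y-axis at the gridline y = 0.
Solving for integer coefficients yields p as stated.

3*x^2 - 3*y^2 + 3*y*z + z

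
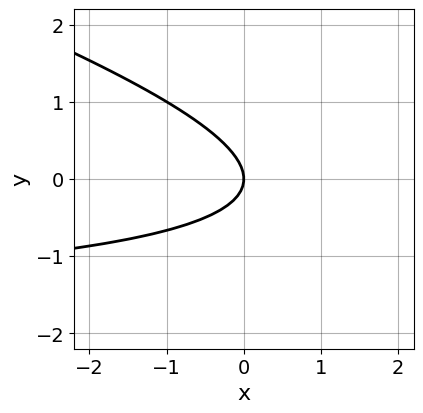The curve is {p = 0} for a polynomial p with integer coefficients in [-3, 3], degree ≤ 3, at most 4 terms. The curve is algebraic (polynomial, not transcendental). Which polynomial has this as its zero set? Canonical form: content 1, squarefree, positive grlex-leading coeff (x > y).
The degree is 2 — a generic line meets the curve in up to 2 points.
Observable constraints: it crosses the x-axis at the gridline x = 0; one y-axis crossing is at y = 0.
Matching integer coefficients to the picture gives p.

x*y + 3*y^2 + 2*x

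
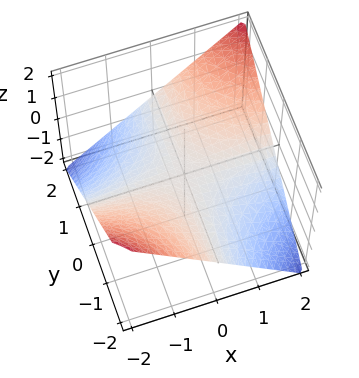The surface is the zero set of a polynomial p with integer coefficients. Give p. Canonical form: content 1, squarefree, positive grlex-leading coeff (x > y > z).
x*y - 2*z

First, deg p = 2. A saddle surface; a quadric.
Then, from the axis intercepts and sections: every point of the x-axis in the box is on the surface; every point of the y-axis in the box is on the surface.
Finally, solving for integer coefficients yields p as stated.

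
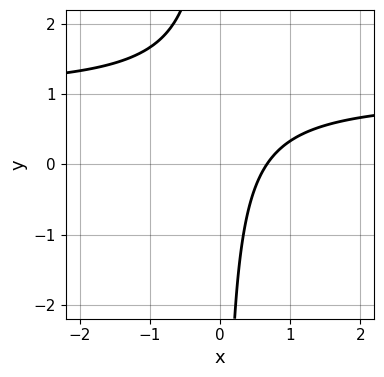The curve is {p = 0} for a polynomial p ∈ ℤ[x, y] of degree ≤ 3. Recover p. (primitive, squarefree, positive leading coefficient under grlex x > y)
(a) The degree is 2 — no degree-1 curve has this shape.
(b) Against the integer gridlines: no y-intercept at any integer in the box.
(c) Assembling these constraints gives the stated polynomial.

3*x*y - 3*x + 2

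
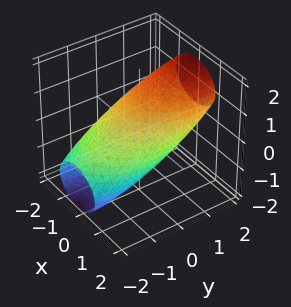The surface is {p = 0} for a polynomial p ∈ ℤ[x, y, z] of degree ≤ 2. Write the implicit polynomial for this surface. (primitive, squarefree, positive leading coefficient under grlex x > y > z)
1. The degree is 2 — a generic line meets the surface in up to 2 points.
2. From the axis intercepts and sections: the z-axis gridline crossings are at z ∈ {-1, 1}.
3. Putting this together gives p.

2*x^2 + y^2 - 3*y*z + 3*z^2 - 3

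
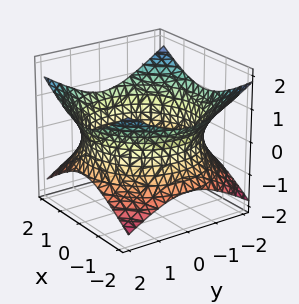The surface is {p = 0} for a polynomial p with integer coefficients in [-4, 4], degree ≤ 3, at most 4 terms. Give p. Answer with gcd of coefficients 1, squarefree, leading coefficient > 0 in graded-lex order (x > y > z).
Degree: a generic line meets the surface in up to 2 points, so deg p = 2.
By symmetry, every cross-section ⟂ z is a circle, so x, y appear only via x² + y².
Reading off the gridlines: it misses every integer gridline on the z-axis; a circular section at z = 0 has radius between 1 and 2.
Solving for integer coefficients yields p as stated.

x^2 + y^2 - 2*z^2 - 3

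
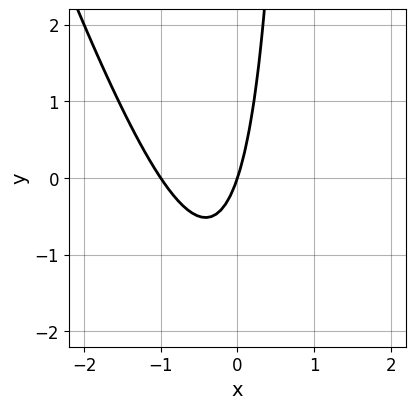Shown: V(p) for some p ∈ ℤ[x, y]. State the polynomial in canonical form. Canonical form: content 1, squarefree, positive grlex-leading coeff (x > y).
3*x^2 + x*y + 3*x - y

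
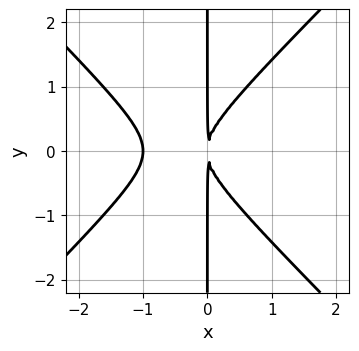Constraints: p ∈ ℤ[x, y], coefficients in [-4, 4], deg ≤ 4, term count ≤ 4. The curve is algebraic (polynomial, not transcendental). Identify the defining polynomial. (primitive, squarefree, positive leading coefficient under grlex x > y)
Degree: no degree-2 curve has this shape, so deg p = 3.
Symmetries: it's symmetric under y → −y, forcing even powers of y.
Against the integer gridlines: one x-axis crossing is at x = -1; the visible y-axis segment lies entirely on the curve.
The integer polynomial consistent with all of this is the stated p.

x^3 - x*y^2 + x^2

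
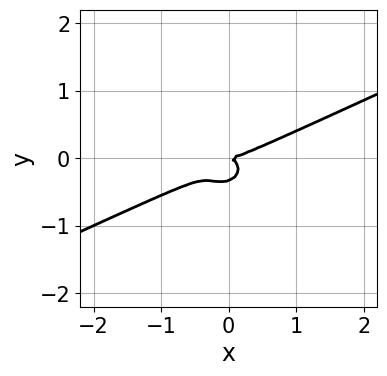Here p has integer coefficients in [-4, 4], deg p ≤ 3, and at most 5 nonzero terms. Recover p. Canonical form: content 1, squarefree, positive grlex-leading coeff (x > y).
x^3 - 2*x^2*y + x*y^2 - 3*y^3 - y^2

deg p = 3.
From the axis intercepts and sections: it meets the x-axis at x = 0 (among the integer gridlines); it crosses the y-axis at the gridline y = 0.
These observations pin down the coefficients.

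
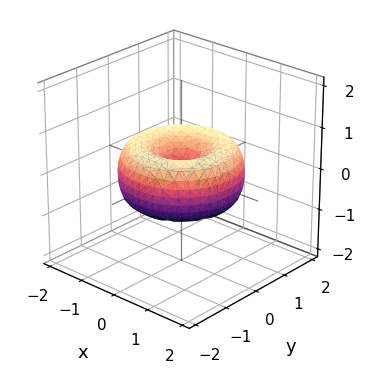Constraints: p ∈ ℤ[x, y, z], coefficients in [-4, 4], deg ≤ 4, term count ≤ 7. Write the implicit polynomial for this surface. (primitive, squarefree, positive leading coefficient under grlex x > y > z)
x^4 + 2*x^2*y^2 + y^4 - 2*x^2 - 2*y^2 + 2*z^2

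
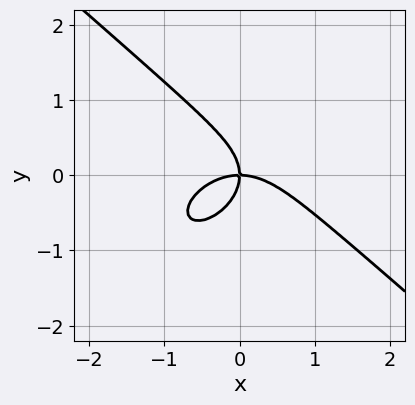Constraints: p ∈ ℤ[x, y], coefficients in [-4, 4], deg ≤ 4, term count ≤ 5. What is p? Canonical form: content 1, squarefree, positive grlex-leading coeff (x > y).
2*x^3 + 3*y^3 + 3*x*y

1. The degree is 3 — no degree-2 curve has this shape.
2. Against the integer gridlines: it meets the x-axis at x = 0 (among the integer gridlines); one y-axis crossing is at y = 0.
3. These observations pin down the coefficients.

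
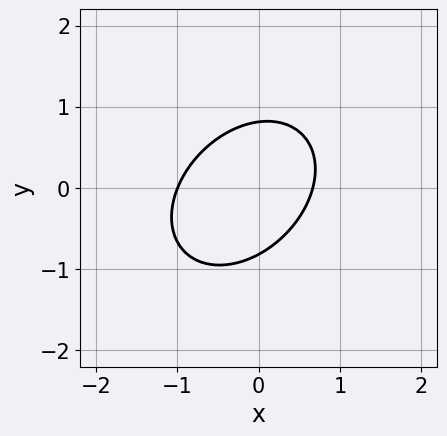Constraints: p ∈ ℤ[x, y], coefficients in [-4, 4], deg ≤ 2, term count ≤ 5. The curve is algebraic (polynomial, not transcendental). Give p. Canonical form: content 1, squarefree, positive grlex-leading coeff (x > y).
3*x^2 - 2*x*y + 3*y^2 + x - 2

(a) The degree is 2 — no degree-1 curve has this shape.
(b) From the visible intercepts: it meets the x-axis at x = -1 (among the integer gridlines).
(c) The integer polynomial consistent with all of this is the stated p.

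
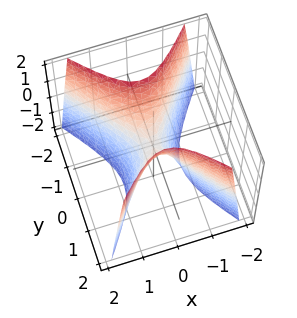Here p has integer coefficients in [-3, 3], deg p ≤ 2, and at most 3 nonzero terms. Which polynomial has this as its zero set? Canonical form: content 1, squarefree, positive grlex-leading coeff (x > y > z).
The degree is 2 — a saddle surface; a quadric.
Symmetries: the x ↦ −x reflection is a symmetry, so x appears only in even powers; the y ↦ −y reflection is a symmetry, so y appears only in even powers.
Observable constraints: it crosses the z-axis at the gridline z = 0; it crosses the y-axis at the gridline y = 0; it meets the x-axis at x = 0 (among the integer gridlines).
Fitting integer coefficients to these (and the overall shape) gives p.

3*x^2 - 2*y^2 + z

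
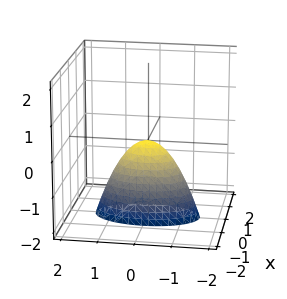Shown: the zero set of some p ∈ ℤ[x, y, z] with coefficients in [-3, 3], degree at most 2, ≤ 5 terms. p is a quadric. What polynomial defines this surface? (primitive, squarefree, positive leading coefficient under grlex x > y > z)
The degree is 2 — a paraboloid; a quadric.
Symmetries: mirror symmetry x ↦ −x ⇒ only even powers of x; mirror symmetry y ↦ −y ⇒ only even powers of y.
Observable constraints: one x-axis crossing is at x = 0; one z-axis crossing is at z = 0; one y-axis crossing is at y = 0.
Solving for integer coefficients yields p as stated.

3*x^2 + y^2 + z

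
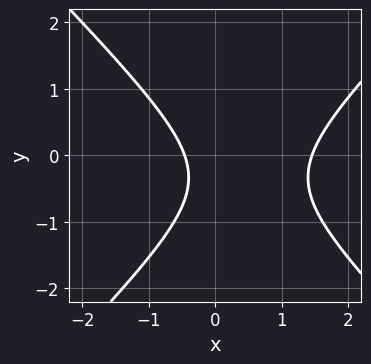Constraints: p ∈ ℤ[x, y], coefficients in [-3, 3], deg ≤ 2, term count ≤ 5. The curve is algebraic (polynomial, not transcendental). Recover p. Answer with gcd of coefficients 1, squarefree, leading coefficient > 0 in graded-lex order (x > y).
3*x^2 - 3*y^2 - 3*x - 2*y - 2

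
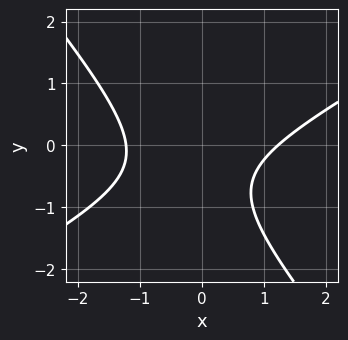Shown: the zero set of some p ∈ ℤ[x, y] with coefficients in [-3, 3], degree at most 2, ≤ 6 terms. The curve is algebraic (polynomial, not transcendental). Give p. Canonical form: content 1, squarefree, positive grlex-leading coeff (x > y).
(a) Degree: a generic line meets the curve in up to 2 points, so deg p = 2.
(b) Against the integer gridlines: it misses every integer gridline on the y-axis.
(c) Putting this together gives p.

2*x^2 - 2*x*y - 3*y^2 - 3*y - 3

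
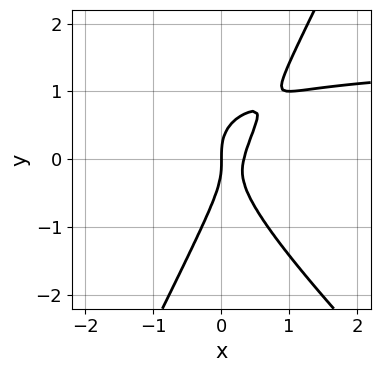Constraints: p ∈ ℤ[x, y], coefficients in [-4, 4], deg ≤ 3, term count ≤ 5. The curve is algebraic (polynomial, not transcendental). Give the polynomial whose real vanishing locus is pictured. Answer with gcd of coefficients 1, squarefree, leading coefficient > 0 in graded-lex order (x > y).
2*x^2*y + x*y^2 - y^3 - 3*x^2 + x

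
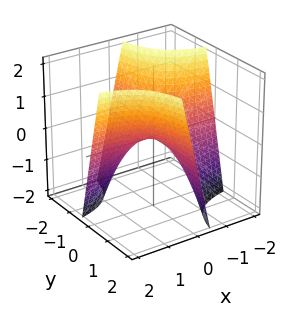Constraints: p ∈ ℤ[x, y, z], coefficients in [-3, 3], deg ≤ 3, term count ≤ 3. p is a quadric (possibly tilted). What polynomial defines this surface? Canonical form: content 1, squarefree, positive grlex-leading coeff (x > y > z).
(a) The degree is 2 — no degree-1 surface has this shape.
(b) Against the integer gridlines: the visible x-axis segment lies entirely on the surface; one z-axis crossing is at z = 0; every point of the y-axis in the box is on the surface.
(c) Matching integer coefficients to the picture gives p.

2*x*y - z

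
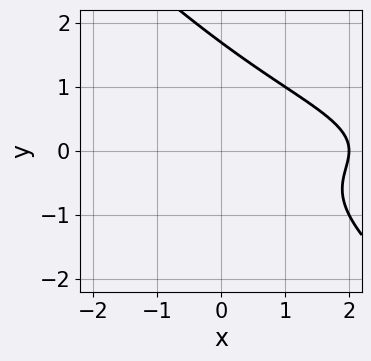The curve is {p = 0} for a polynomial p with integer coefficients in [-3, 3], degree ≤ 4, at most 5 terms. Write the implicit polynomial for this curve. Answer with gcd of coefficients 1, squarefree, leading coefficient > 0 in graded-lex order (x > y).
x*y^2 + y^3 - y^2 + x - 2

(a) Degree: no degree-2 curve has this shape, so deg p = 3.
(b) From the axis intercepts and sections: it meets the x-axis at x = 2 (among the integer gridlines).
(c) The integer polynomial consistent with all of this is the stated p.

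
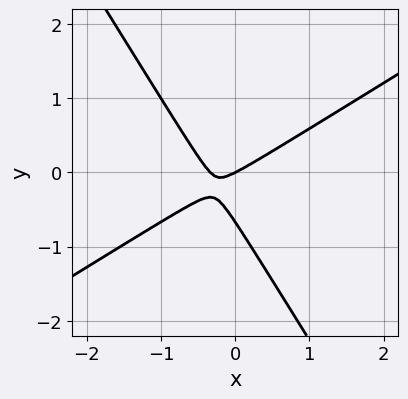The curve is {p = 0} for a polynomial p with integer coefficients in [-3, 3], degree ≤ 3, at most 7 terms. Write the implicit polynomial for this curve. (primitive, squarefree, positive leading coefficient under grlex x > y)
3*x^2 - 3*x*y - 3*y^2 + x - 2*y

First, the degree is 2 — the shape is more complex than any degree-1 curve.
Next, reading off the gridlines: one x-axis crossing is at x = 0; it crosses the y-axis at the gridline y = 0.
Finally, these observations pin down the coefficients.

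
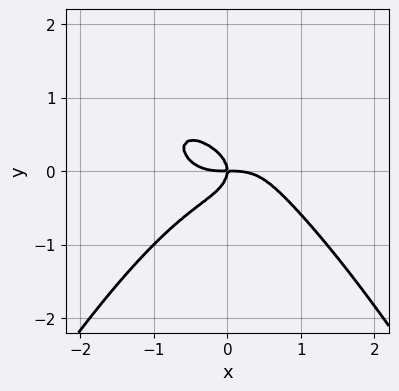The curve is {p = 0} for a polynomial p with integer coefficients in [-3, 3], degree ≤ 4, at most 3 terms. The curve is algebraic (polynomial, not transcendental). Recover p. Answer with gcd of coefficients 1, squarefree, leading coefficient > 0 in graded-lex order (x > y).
x^4 + 2*y^3 + x*y

(a) deg p = 4. The shape is more complex than any degree-3 curve.
(b) Checking where it meets the axes: one y-axis crossing is at y = 0; it meets the x-axis at x = 0 (among the integer gridlines).
(c) Assembling these constraints gives the stated polynomial.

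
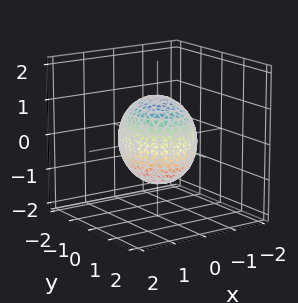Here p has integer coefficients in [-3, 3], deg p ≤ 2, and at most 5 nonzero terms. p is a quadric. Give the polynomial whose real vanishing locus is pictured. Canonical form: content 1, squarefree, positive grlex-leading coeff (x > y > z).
First, deg p = 2.
Next, symmetries: the z ↦ −z reflection is a symmetry, so z appears only in even powers; the y ↦ −y reflection is a symmetry, so y appears only in even powers; the x ↦ −x reflection is a symmetry, so x appears only in even powers.
Then, against the integer gridlines: among the integer gridlines, it crosses the x-axis at x ∈ {-1, 1}.
Finally, these observations pin down the coefficients.

3*x^2 + 2*y^2 + 2*z^2 - 3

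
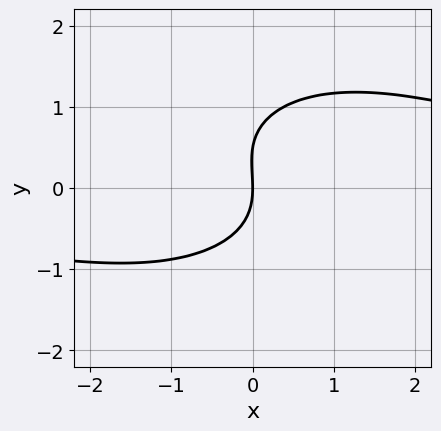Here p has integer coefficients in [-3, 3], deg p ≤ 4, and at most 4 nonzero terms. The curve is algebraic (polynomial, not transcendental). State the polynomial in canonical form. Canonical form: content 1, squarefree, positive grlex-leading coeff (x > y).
x^2*y + 2*y^3 - y^2 - 3*x

1. The degree is 3 — no degree-2 curve has this shape.
2. Checking where it meets the axes: it meets the x-axis at x = 0 (among the integer gridlines); it crosses the y-axis at the gridline y = 0.
3. Together with the visible shape, these determine p as stated.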